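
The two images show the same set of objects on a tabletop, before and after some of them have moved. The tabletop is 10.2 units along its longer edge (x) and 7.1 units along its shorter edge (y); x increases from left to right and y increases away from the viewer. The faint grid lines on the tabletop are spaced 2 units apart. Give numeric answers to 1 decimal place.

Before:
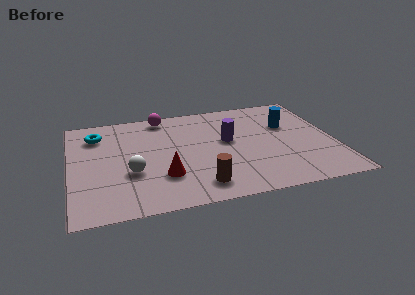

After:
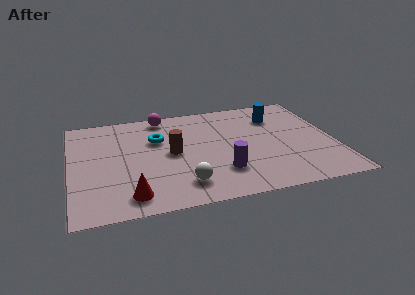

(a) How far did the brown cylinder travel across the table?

2.6

The brown cylinder was near (4.8, 1.2) before and (3.9, 3.6) after, so it travelled √(0.9² + 2.4²) ≈ 2.6 units.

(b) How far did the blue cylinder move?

0.8

From (8.5, 4.6) to (8.1, 5.3), the blue cylinder covered √(0.4² + 0.7²) ≈ 0.8 units.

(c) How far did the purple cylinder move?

2.1

The purple cylinder moved from about (6.1, 4.0) to (5.7, 1.9), a distance of √(0.4² + 2.1²) ≈ 2.1.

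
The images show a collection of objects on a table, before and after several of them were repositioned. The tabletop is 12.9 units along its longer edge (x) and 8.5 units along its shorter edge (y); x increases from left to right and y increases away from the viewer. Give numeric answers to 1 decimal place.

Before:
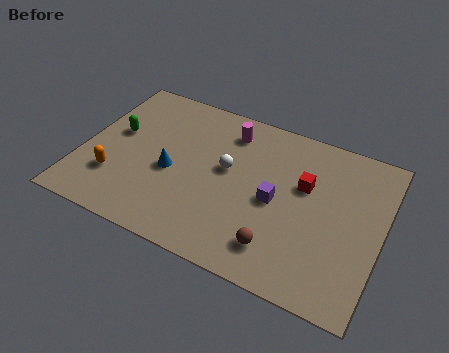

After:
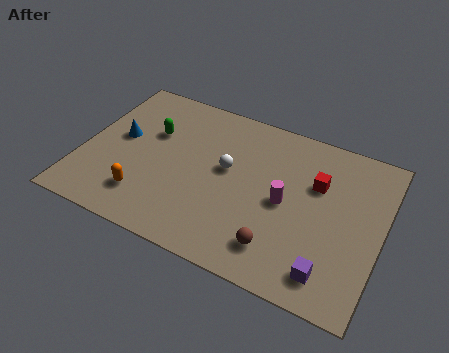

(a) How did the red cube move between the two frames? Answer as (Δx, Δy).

(0.5, 0.3)

From the two frames, the red cube sits at roughly (9.5, 5.3) before and (10.0, 5.6) after.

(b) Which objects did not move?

the brown sphere and the white sphere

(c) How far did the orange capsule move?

1.5

From (1.6, 2.4) to (3.0, 1.9), the orange capsule covered √(1.4² + 0.5²) ≈ 1.5 units.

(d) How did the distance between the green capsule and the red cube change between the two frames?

-1.0

The distance was about 8.2 in the first image and 7.2 in the second, so they moved 1.0 units closer together.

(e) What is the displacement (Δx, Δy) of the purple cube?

(2.6, -2.6)

The purple cube started near (8.4, 4.0) and ended near (11.0, 1.4).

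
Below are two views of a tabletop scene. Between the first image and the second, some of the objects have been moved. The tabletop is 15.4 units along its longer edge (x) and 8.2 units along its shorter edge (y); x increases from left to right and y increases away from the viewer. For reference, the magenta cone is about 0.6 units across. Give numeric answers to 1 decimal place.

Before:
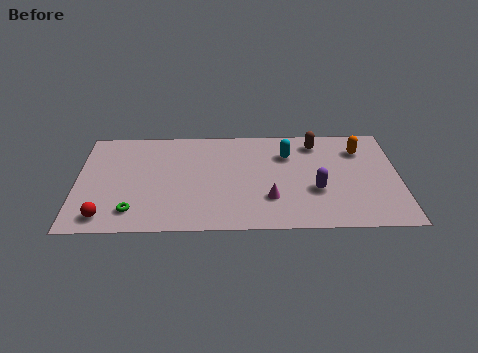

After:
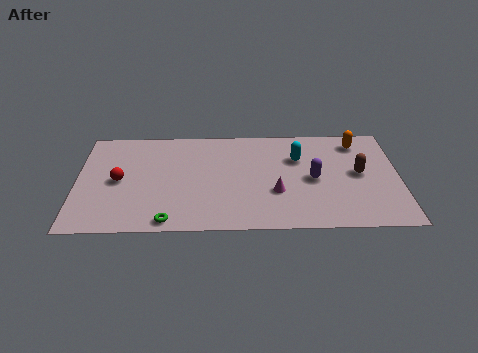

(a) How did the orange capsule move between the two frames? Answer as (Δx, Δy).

(-0.1, 0.6)

From the two frames, the orange capsule sits at roughly (13.6, 6.2) before and (13.5, 6.8) after.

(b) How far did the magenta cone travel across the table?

0.6

The magenta cone moved from about (9.2, 2.4) to (9.5, 2.9), a distance of √(0.3² + 0.5²) ≈ 0.6.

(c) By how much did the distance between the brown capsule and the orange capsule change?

+0.3

Before: roughly 2.2 units apart; after: 2.5. That's 0.3 units further apart.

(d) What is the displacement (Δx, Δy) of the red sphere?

(0.6, 2.8)

The red sphere started near (1.4, 1.2) and ended near (2.0, 4.0).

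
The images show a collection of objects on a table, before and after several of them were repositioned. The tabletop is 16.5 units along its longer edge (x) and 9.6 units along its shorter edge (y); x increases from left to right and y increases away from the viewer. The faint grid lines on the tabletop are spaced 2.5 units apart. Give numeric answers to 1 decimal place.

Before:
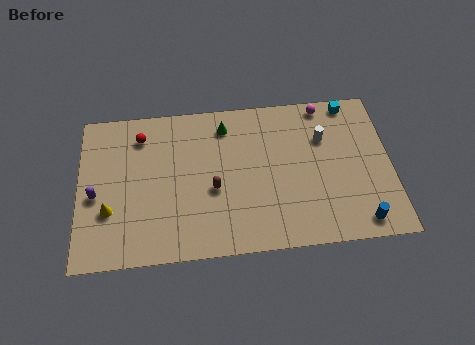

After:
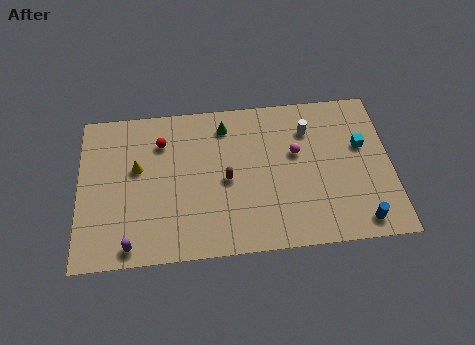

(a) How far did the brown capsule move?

0.9

The brown capsule moved from about (7.1, 4.0) to (7.8, 4.5), a distance of √(0.7² + 0.5²) ≈ 0.9.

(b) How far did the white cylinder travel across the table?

1.0

From (13.0, 6.6) to (12.2, 7.2), the white cylinder covered √(0.8² + 0.6²) ≈ 1.0 units.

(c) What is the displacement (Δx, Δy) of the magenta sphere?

(-1.6, -2.9)

From the two frames, the magenta sphere sits at roughly (13.1, 8.7) before and (11.5, 5.8) after.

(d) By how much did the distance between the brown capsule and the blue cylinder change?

-0.5

Before: roughly 8.1 units apart; after: 7.6. That's 0.5 units closer together.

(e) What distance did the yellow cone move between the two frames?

2.9

The yellow cone was near (1.6, 3.2) before and (3.1, 5.7) after, so it travelled √(1.5² + 2.5²) ≈ 2.9 units.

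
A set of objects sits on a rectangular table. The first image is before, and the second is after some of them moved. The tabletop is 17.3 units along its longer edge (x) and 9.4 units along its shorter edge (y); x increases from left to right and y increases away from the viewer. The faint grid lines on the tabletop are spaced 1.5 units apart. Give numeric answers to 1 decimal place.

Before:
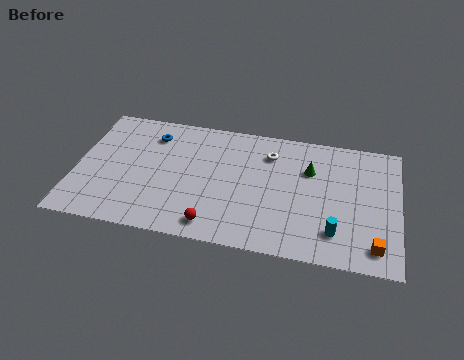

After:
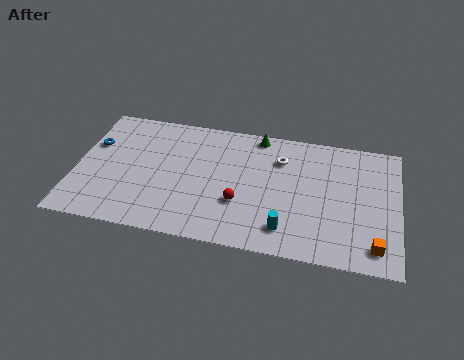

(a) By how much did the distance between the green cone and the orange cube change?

+3.5

Before: roughly 6.1 units apart; after: 9.6. That's 3.5 units further apart.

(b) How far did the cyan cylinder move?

2.6

From (14.0, 2.1) to (11.4, 1.8), the cyan cylinder covered √(2.6² + 0.3²) ≈ 2.6 units.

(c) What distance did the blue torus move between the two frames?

3.4

From (3.9, 7.4) to (0.8, 6.1), the blue torus covered √(3.1² + 1.3²) ≈ 3.4 units.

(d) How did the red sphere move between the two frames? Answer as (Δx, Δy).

(1.3, 1.9)

The red sphere started near (7.6, 1.3) and ended near (8.9, 3.2).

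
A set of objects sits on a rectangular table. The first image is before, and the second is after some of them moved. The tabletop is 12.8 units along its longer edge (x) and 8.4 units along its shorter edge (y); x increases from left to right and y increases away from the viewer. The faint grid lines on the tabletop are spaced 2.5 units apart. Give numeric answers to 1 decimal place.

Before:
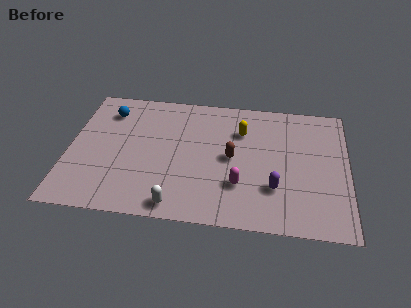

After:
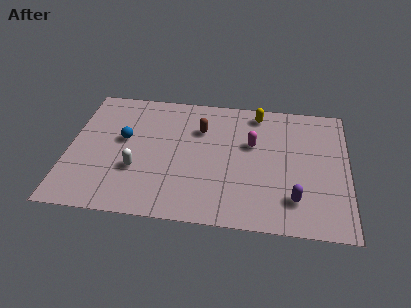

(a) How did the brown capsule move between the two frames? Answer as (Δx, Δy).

(-1.5, 1.7)

From the two frames, the brown capsule sits at roughly (7.5, 4.2) before and (6.0, 5.9) after.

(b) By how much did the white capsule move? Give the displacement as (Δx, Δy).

(-1.9, 2.0)

From the two frames, the white capsule sits at roughly (5.1, 0.9) before and (3.2, 2.9) after.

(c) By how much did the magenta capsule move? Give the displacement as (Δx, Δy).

(0.5, 2.7)

The magenta capsule started near (7.9, 2.5) and ended near (8.4, 5.2).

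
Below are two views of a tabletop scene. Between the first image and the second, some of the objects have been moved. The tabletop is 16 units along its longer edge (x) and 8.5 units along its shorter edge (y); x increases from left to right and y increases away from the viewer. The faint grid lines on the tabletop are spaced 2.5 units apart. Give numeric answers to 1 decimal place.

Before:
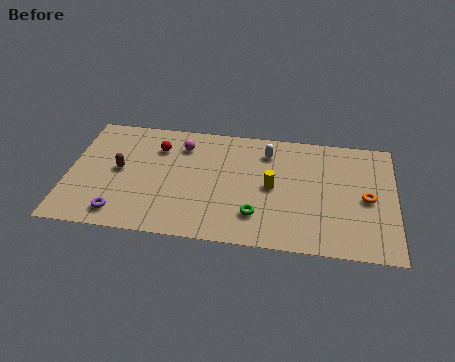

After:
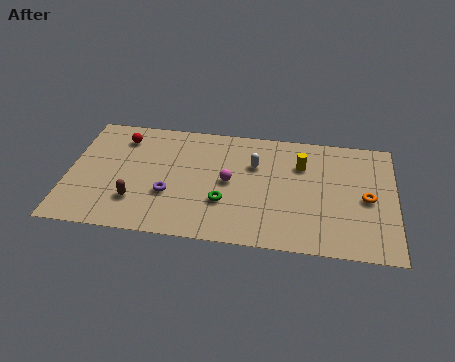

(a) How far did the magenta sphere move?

3.3

The magenta sphere moved from about (5.5, 6.6) to (7.9, 4.3), a distance of √(2.4² + 2.3²) ≈ 3.3.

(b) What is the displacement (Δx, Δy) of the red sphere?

(-1.8, 0.5)

The red sphere started near (4.3, 6.3) and ended near (2.5, 6.8).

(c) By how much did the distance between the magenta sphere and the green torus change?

-4.4

Before: roughly 5.9 units apart; after: 1.5. That's 4.4 units closer together.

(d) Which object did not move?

the orange torus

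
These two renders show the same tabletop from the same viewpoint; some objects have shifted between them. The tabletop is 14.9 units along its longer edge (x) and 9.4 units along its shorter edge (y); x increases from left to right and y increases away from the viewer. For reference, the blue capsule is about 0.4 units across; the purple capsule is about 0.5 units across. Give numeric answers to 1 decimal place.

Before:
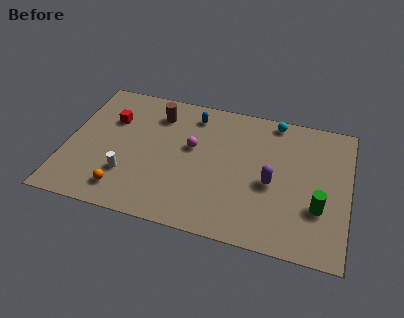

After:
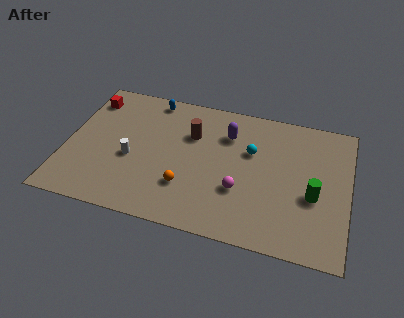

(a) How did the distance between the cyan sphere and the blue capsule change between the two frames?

+1.6

The distance was about 4.4 in the first image and 6.0 in the second, so they moved 1.6 units further apart.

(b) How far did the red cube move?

1.8

From (2.2, 6.4) to (0.9, 7.6), the red cube covered √(1.3² + 1.2²) ≈ 1.8 units.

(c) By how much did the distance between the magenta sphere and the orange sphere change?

-2.3

The distance was about 5.1 in the first image and 2.8 in the second, so they moved 2.3 units closer together.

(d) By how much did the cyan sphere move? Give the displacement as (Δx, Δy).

(-1.1, -2.5)

From the two frames, the cyan sphere sits at roughly (10.8, 8.5) before and (9.7, 6.0) after.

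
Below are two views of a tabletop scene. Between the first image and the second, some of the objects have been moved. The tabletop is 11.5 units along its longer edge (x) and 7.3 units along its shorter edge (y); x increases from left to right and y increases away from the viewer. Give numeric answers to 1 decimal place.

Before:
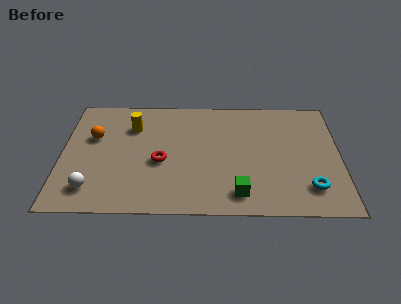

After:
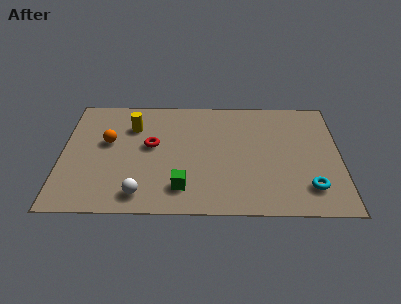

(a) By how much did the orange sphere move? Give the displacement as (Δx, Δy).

(0.6, -0.3)

The orange sphere was at about (1.3, 4.6) and moved to about (1.9, 4.3).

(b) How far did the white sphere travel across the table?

2.0

From (1.3, 1.4) to (3.3, 1.1), the white sphere covered √(2.0² + 0.3²) ≈ 2.0 units.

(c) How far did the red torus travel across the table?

1.1

The red torus moved from about (4.1, 3.1) to (3.7, 4.1), a distance of √(0.4² + 1.0²) ≈ 1.1.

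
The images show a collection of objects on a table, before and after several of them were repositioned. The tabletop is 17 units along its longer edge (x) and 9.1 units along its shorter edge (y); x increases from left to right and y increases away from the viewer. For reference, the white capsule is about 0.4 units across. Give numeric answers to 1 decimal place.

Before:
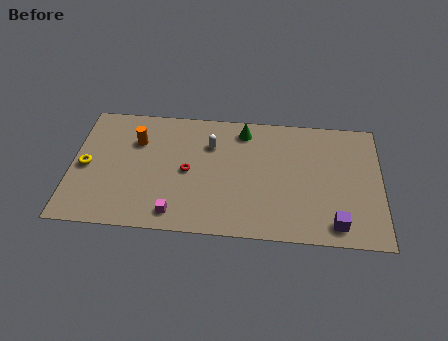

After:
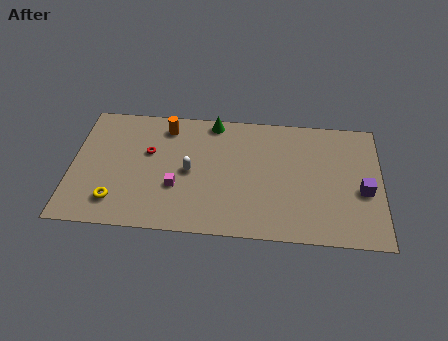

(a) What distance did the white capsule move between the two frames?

2.4

The white capsule moved from about (7.6, 6.5) to (6.5, 4.4), a distance of √(1.1² + 2.1²) ≈ 2.4.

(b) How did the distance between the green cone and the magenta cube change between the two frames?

-2.0

They were about 7.3 units apart before and 5.3 after — 2.0 units closer together.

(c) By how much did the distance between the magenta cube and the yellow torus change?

-2.3

They were about 5.8 units apart before and 3.5 after — 2.3 units closer together.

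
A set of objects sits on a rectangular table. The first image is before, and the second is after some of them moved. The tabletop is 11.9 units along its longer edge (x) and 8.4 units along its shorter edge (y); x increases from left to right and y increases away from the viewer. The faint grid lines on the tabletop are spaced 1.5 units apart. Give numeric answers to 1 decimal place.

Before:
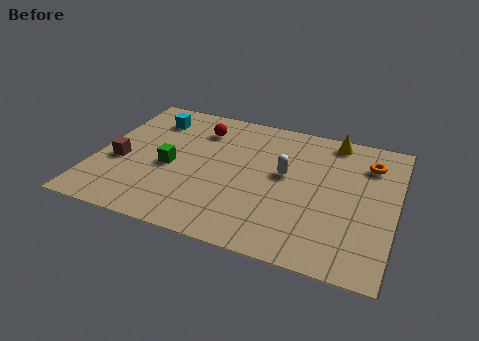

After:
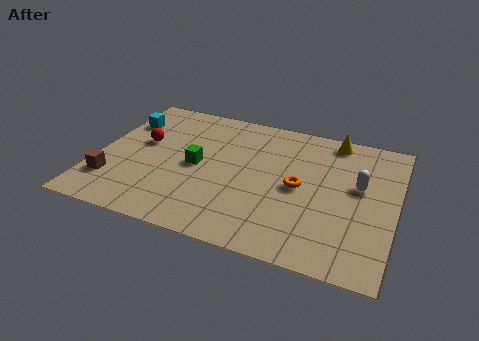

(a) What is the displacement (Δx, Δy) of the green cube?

(1.0, 0.4)

From the two frames, the green cube sits at roughly (3.0, 3.7) before and (4.0, 4.1) after.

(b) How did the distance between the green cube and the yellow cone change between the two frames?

-1.1

Before: roughly 7.3 units apart; after: 6.2. That's 1.1 units closer together.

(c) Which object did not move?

the yellow cone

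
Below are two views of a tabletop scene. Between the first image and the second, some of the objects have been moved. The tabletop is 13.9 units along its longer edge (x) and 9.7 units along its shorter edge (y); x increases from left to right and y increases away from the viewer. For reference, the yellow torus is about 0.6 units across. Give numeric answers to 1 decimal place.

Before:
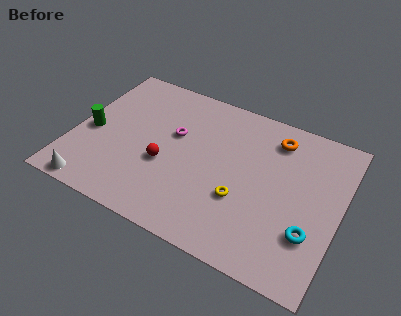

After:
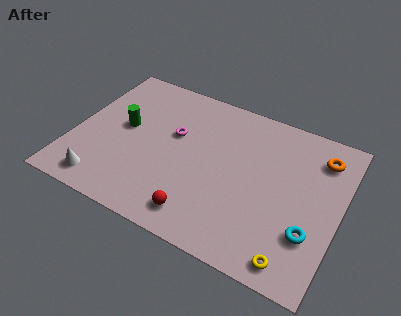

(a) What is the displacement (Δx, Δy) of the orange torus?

(2.4, -0.2)

The orange torus started near (10.2, 7.9) and ended near (12.6, 7.7).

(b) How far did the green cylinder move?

1.9

The green cylinder was near (0.9, 4.3) before and (2.5, 5.3) after, so it travelled √(1.6² + 1.0²) ≈ 1.9 units.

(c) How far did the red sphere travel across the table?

3.2

The red sphere was near (4.9, 3.8) before and (7.1, 1.5) after, so it travelled √(2.2² + 2.3²) ≈ 3.2 units.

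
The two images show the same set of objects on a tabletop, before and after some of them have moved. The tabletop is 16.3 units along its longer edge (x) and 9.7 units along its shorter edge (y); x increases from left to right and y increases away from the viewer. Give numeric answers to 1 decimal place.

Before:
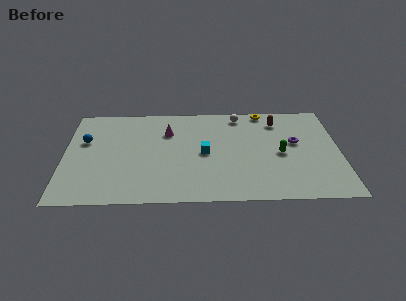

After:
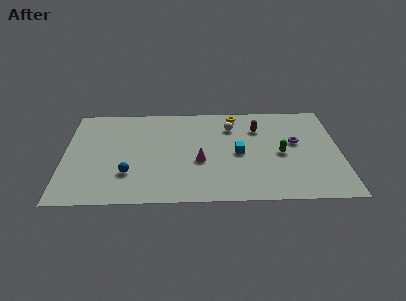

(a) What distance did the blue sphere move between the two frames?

4.2

The blue sphere was near (1.2, 6.1) before and (3.8, 2.8) after, so it travelled √(2.6² + 3.3²) ≈ 4.2 units.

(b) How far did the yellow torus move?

1.7

The yellow torus moved from about (11.9, 8.9) to (10.2, 8.6), a distance of √(1.7² + 0.3²) ≈ 1.7.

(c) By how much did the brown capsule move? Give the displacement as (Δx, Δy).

(-1.2, -0.7)

From the two frames, the brown capsule sits at roughly (12.7, 7.8) before and (11.5, 7.1) after.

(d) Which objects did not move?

the purple torus and the green capsule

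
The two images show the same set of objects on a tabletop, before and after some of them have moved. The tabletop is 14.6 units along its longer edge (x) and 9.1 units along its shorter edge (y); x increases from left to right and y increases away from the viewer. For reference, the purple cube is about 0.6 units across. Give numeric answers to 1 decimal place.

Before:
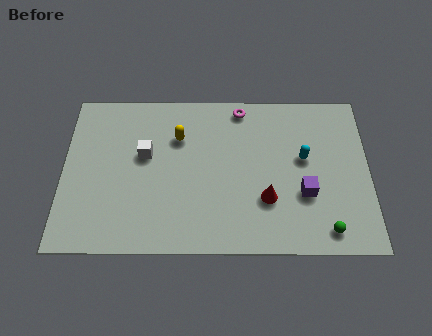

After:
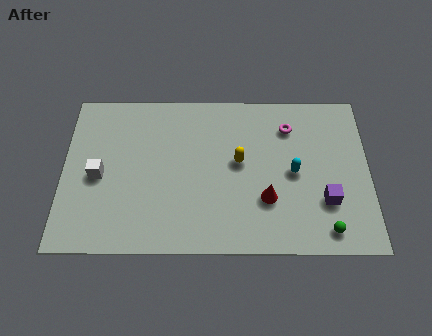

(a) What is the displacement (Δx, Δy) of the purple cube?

(1.0, -0.4)

The purple cube was at about (11.5, 3.2) and moved to about (12.5, 2.8).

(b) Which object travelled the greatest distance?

the yellow capsule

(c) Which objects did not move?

the green sphere and the red cone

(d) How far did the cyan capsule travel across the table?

0.9

The cyan capsule was near (11.5, 5.2) before and (11.0, 4.4) after, so it travelled √(0.5² + 0.8²) ≈ 0.9 units.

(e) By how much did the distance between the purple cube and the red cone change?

+1.0

They were about 1.8 units apart before and 2.8 after — 1.0 units further apart.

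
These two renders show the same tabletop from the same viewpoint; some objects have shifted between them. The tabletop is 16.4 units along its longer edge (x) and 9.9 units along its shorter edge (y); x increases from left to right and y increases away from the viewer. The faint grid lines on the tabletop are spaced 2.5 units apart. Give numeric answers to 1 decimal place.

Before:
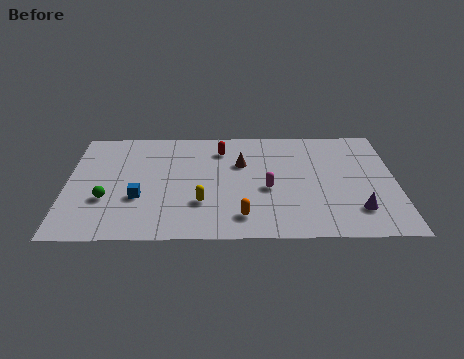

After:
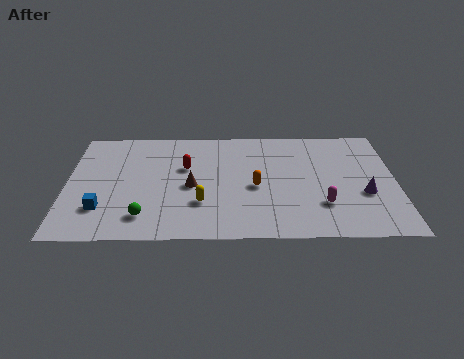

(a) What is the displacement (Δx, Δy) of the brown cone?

(-2.5, -2.0)

The brown cone was at about (8.7, 6.5) and moved to about (6.2, 4.5).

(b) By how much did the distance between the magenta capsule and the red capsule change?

+3.3

They were about 4.3 units apart before and 7.6 after — 3.3 units further apart.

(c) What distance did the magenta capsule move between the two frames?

3.0

From (10.0, 4.2) to (12.7, 2.8), the magenta capsule covered √(2.7² + 1.4²) ≈ 3.0 units.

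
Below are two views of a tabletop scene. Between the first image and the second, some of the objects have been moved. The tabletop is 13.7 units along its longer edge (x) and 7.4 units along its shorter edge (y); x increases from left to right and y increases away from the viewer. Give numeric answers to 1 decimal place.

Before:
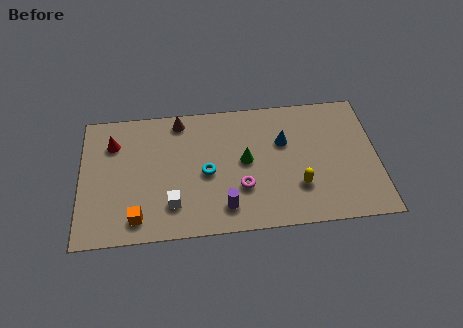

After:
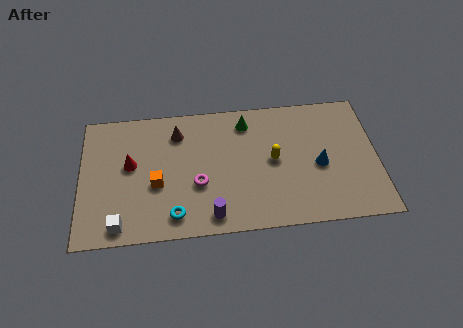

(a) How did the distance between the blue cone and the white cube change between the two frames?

+3.5

They were about 6.0 units apart before and 9.5 after — 3.5 units further apart.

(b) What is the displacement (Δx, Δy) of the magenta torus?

(-2.0, 0.4)

From the two frames, the magenta torus sits at roughly (7.4, 2.4) before and (5.4, 2.8) after.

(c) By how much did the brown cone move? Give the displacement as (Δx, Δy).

(-0.1, -0.7)

The brown cone was at about (4.6, 6.5) and moved to about (4.5, 5.8).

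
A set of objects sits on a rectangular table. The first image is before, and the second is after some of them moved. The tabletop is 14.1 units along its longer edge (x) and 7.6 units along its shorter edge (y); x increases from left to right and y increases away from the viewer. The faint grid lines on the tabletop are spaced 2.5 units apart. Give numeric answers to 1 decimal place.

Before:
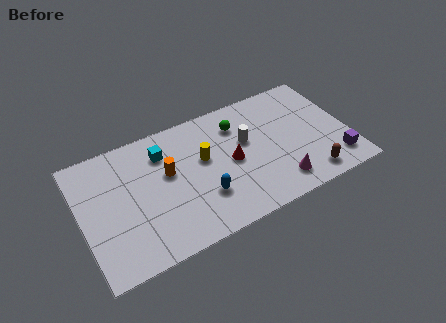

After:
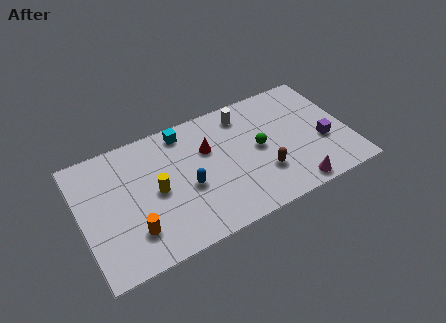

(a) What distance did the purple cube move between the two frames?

1.5

The purple cube was near (13.2, 1.5) before and (12.7, 2.9) after, so it travelled √(0.5² + 1.4²) ≈ 1.5 units.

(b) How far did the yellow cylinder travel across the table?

2.7

From (6.5, 4.5) to (3.9, 3.7), the yellow cylinder covered √(2.6² + 0.8²) ≈ 2.7 units.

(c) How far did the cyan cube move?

1.4

From (4.5, 5.8) to (5.7, 6.6), the cyan cube covered √(1.2² + 0.8²) ≈ 1.4 units.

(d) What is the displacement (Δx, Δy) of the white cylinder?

(0.1, 1.7)

From the two frames, the white cylinder sits at roughly (8.8, 4.6) before and (8.9, 6.3) after.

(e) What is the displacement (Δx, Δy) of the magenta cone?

(0.7, -0.6)

The magenta cone was at about (10.1, 1.4) and moved to about (10.8, 0.8).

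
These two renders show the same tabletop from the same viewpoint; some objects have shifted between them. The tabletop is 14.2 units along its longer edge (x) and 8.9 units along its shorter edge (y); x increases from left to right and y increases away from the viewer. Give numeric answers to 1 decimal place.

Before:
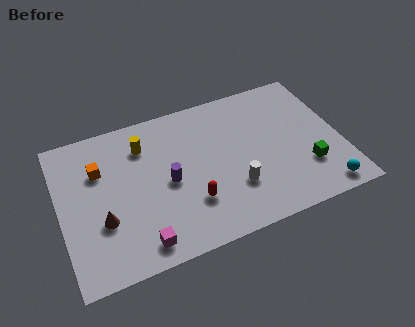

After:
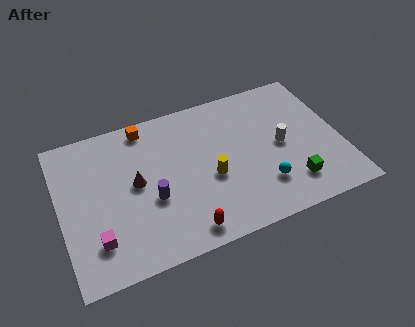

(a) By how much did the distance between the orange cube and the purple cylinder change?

+0.6

The distance was about 3.8 in the first image and 4.4 in the second, so they moved 0.6 units further apart.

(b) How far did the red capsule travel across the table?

1.6

The red capsule was near (6.4, 2.6) before and (5.9, 1.1) after, so it travelled √(0.5² + 1.5²) ≈ 1.6 units.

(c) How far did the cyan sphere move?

3.2

The cyan sphere was near (12.9, 1.0) before and (10.0, 2.3) after, so it travelled √(2.9² + 1.3²) ≈ 3.2 units.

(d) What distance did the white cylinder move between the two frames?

3.1

The white cylinder was near (8.6, 2.7) before and (11.2, 4.4) after, so it travelled √(2.6² + 1.7²) ≈ 3.1 units.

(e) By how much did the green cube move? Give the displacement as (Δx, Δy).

(-0.9, -0.7)

The green cube was at about (12.3, 2.6) and moved to about (11.4, 1.9).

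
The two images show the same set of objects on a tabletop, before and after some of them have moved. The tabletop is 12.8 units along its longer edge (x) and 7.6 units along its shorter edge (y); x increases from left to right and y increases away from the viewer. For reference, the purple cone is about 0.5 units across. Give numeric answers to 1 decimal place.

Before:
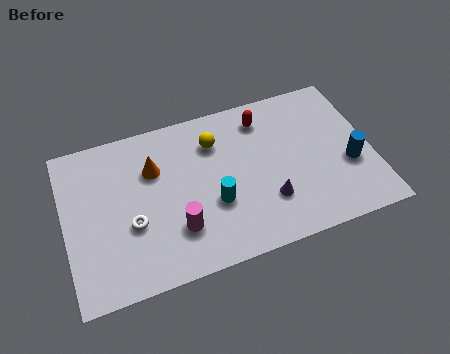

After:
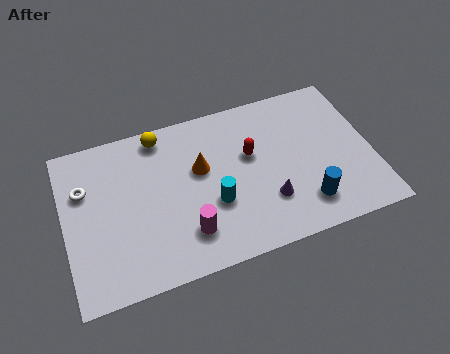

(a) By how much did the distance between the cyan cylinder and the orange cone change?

-1.5

They were about 3.3 units apart before and 1.8 after — 1.5 units closer together.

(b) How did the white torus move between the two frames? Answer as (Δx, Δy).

(-1.8, 2.2)

The white torus was at about (2.7, 2.9) and moved to about (0.9, 5.1).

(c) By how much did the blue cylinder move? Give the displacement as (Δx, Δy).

(-2.0, -1.3)

The blue cylinder was at about (11.8, 2.9) and moved to about (9.8, 1.6).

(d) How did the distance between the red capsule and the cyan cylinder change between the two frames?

-1.7

The distance was about 4.2 in the first image and 2.5 in the second, so they moved 1.7 units closer together.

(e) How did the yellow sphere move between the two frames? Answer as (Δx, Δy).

(-2.2, 1.0)

The yellow sphere was at about (6.4, 5.7) and moved to about (4.2, 6.7).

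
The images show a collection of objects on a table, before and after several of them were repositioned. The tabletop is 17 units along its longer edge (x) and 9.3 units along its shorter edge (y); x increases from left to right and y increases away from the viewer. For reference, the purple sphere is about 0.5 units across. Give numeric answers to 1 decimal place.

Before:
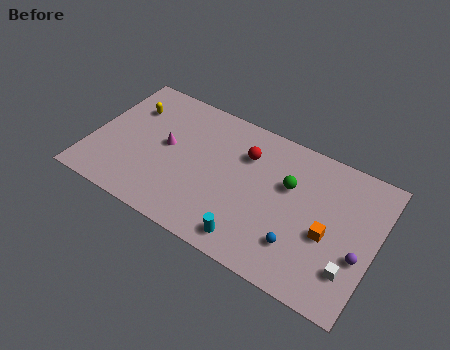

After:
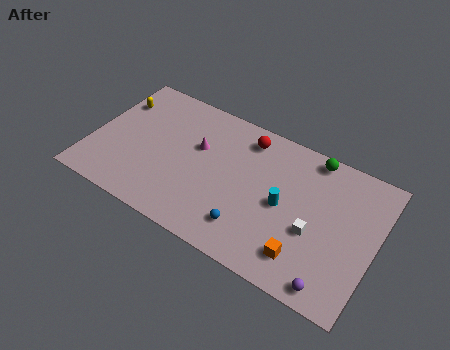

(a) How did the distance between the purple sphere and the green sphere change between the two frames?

+2.6

They were about 5.1 units apart before and 7.7 after — 2.6 units further apart.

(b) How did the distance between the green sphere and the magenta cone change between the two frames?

-0.3

The distance was about 7.4 in the first image and 7.1 in the second, so they moved 0.3 units closer together.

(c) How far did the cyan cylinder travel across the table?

3.5

The cyan cylinder was near (10.1, 1.3) before and (11.6, 4.5) after, so it travelled √(1.5² + 3.2²) ≈ 3.5 units.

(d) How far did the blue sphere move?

2.9

From (12.8, 2.4) to (9.9, 2.0), the blue sphere covered √(2.9² + 0.4²) ≈ 2.9 units.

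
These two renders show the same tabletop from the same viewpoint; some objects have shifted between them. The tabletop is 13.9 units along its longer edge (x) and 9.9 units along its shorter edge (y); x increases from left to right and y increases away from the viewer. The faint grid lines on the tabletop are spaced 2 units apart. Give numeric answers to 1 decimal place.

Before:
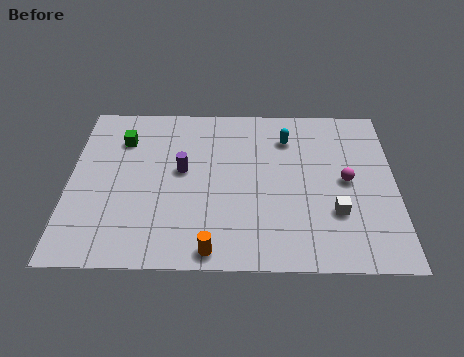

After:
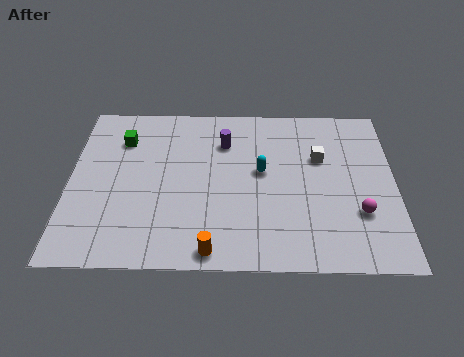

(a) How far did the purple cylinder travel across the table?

2.5

From (4.8, 5.5) to (6.6, 7.3), the purple cylinder covered √(1.8² + 1.8²) ≈ 2.5 units.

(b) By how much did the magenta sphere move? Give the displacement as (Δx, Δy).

(0.5, -1.9)

From the two frames, the magenta sphere sits at roughly (11.8, 5.0) before and (12.3, 3.1) after.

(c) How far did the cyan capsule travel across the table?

2.4

The cyan capsule moved from about (9.3, 7.6) to (8.2, 5.5), a distance of √(1.1² + 2.1²) ≈ 2.4.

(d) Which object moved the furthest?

the white cube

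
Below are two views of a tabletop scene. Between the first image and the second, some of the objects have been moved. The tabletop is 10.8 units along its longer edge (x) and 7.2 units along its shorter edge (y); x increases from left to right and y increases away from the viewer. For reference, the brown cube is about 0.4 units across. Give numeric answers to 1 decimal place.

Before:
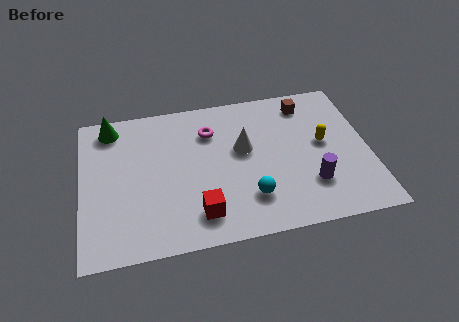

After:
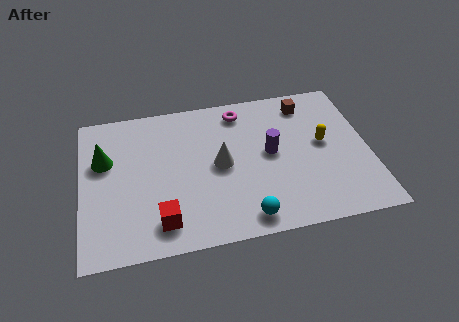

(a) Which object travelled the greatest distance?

the purple cylinder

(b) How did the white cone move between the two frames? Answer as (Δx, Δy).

(-0.9, -0.6)

The white cone started near (6.1, 4.2) and ended near (5.2, 3.6).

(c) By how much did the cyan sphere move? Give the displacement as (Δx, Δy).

(-0.2, -0.9)

From the two frames, the cyan sphere sits at roughly (6.2, 1.8) before and (6.0, 0.9) after.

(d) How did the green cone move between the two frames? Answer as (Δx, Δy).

(-0.3, -1.6)

From the two frames, the green cone sits at roughly (1.2, 6.2) before and (0.9, 4.6) after.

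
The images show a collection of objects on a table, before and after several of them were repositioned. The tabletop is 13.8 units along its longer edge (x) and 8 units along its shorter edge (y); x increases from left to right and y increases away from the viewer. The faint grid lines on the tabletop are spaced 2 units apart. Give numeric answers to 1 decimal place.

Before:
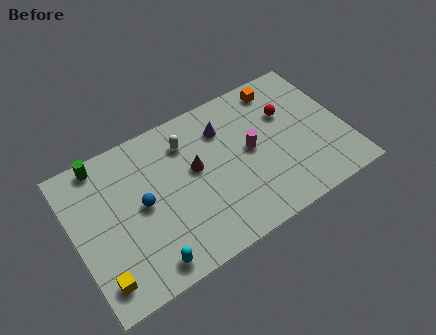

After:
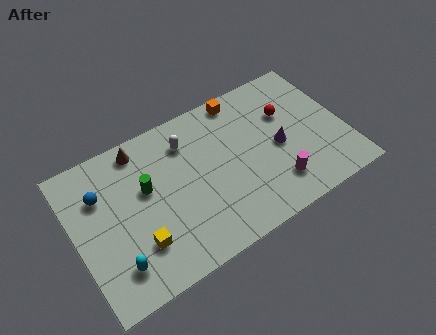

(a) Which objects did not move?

the red sphere and the white capsule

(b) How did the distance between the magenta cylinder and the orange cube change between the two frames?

+2.1

Before: roughly 3.4 units apart; after: 5.5. That's 2.1 units further apart.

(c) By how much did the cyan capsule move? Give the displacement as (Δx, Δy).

(-1.5, 0.7)

The cyan capsule was at about (3.2, 1.0) and moved to about (1.7, 1.7).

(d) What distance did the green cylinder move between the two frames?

3.1

From (1.8, 7.2) to (3.7, 4.8), the green cylinder covered √(1.9² + 2.4²) ≈ 3.1 units.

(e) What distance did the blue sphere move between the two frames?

2.4

From (3.4, 4.1) to (1.5, 5.6), the blue sphere covered √(1.9² + 1.5²) ≈ 2.4 units.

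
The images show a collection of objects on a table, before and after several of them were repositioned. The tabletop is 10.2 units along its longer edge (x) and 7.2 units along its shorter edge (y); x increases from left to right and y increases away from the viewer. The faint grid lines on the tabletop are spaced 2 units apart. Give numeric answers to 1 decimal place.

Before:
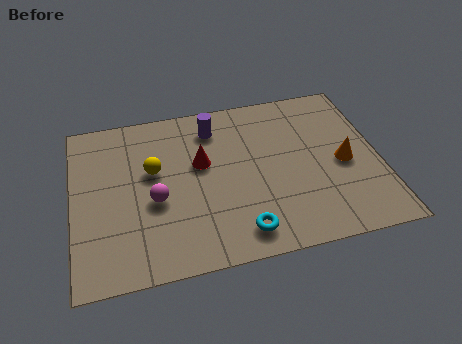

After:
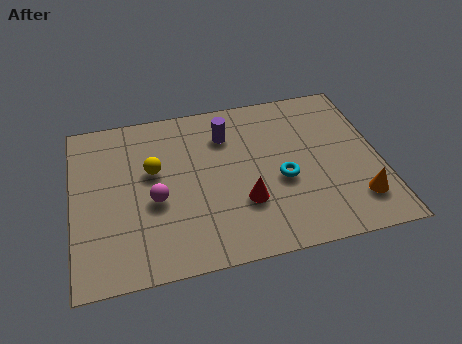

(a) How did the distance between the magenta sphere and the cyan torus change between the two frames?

+0.9

They were about 3.3 units apart before and 4.2 after — 0.9 units further apart.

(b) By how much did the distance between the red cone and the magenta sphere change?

+0.9

Before: roughly 2.1 units apart; after: 3.0. That's 0.9 units further apart.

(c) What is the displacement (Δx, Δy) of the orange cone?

(0.3, -1.7)

The orange cone was at about (9.0, 3.3) and moved to about (9.3, 1.6).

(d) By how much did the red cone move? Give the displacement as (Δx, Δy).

(1.3, -2.0)

The red cone started near (4.3, 4.3) and ended near (5.6, 2.3).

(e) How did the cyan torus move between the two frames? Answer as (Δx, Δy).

(1.5, 1.9)

From the two frames, the cyan torus sits at roughly (5.4, 1.1) before and (6.9, 3.0) after.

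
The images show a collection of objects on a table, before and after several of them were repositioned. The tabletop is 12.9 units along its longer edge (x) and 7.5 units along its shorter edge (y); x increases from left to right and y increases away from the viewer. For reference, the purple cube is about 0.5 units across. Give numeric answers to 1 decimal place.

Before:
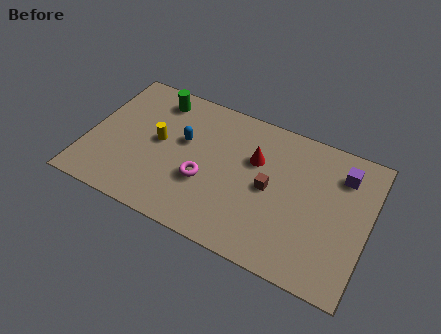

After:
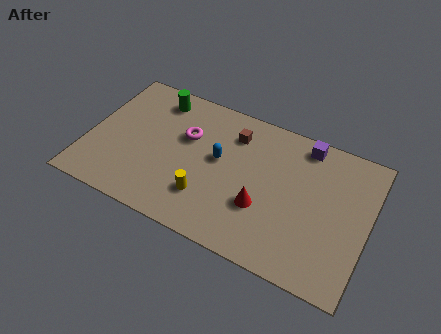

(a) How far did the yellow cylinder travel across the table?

3.2

From (3.2, 4.0) to (5.7, 2.0), the yellow cylinder covered √(2.5² + 2.0²) ≈ 3.2 units.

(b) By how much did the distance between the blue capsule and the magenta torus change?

-0.4

Before: roughly 2.1 units apart; after: 1.7. That's 0.4 units closer together.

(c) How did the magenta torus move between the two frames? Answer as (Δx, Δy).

(-1.1, 2.0)

The magenta torus was at about (5.5, 2.8) and moved to about (4.4, 4.8).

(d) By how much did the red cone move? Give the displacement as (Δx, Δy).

(0.6, -2.3)

The red cone was at about (7.6, 4.9) and moved to about (8.2, 2.6).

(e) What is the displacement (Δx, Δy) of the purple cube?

(-1.8, 0.8)

The purple cube was at about (11.5, 5.8) and moved to about (9.7, 6.6).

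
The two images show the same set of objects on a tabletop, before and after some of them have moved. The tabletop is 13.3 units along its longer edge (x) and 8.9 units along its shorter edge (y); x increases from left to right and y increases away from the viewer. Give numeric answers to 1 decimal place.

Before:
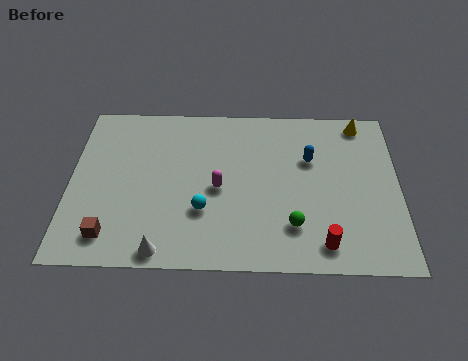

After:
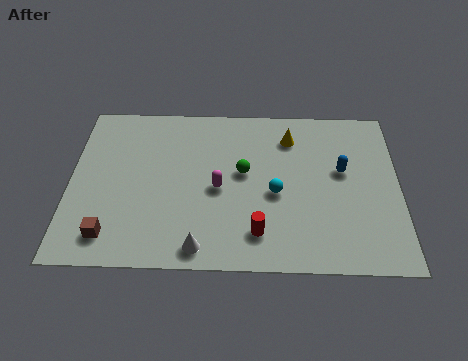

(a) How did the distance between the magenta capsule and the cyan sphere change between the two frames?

+1.0

The distance was about 1.3 in the first image and 2.3 in the second, so they moved 1.0 units further apart.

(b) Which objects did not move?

the brown cube and the magenta capsule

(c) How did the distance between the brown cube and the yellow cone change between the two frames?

-2.9

The distance was about 12.0 in the first image and 9.1 in the second, so they moved 2.9 units closer together.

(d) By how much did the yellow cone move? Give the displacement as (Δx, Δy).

(-2.9, -0.9)

The yellow cone was at about (11.8, 7.9) and moved to about (8.9, 7.0).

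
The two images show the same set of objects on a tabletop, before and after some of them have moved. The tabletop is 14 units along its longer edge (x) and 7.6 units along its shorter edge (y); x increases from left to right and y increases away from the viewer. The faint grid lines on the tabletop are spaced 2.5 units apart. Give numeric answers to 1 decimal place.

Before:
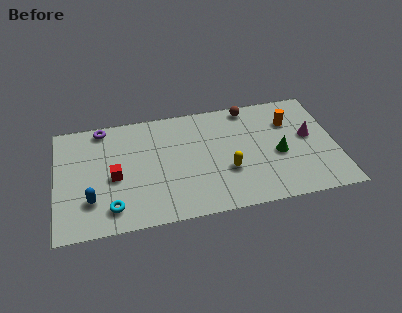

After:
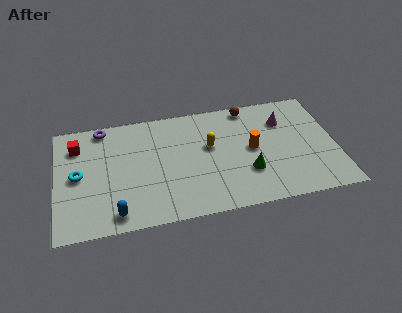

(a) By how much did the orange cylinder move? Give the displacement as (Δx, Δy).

(-2.0, -1.5)

The orange cylinder was at about (11.8, 5.4) and moved to about (9.8, 3.9).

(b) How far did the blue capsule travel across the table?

1.6

The blue capsule was near (1.7, 2.1) before and (2.9, 1.0) after, so it travelled √(1.2² + 1.1²) ≈ 1.6 units.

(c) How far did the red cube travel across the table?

3.0

The red cube moved from about (2.9, 3.4) to (1.1, 5.8), a distance of √(1.8² + 2.4²) ≈ 3.0.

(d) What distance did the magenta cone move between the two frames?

1.8

From (12.7, 4.2) to (11.5, 5.5), the magenta cone covered √(1.2² + 1.3²) ≈ 1.8 units.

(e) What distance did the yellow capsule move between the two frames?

2.0

The yellow capsule was near (8.5, 2.7) before and (7.7, 4.5) after, so it travelled √(0.8² + 1.8²) ≈ 2.0 units.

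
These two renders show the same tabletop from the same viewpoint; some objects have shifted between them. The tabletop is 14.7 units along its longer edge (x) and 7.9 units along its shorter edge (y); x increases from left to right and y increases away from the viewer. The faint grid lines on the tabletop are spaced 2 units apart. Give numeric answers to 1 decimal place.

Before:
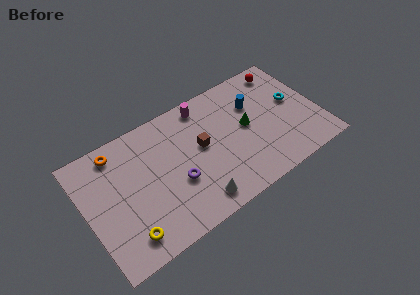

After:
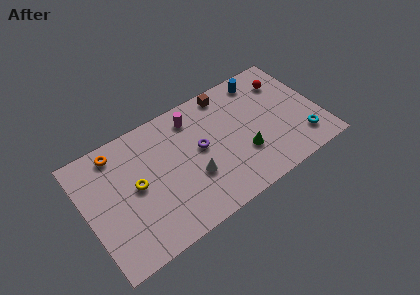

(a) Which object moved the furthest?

the brown cube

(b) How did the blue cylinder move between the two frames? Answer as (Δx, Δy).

(0.7, 1.4)

The blue cylinder started near (10.9, 5.4) and ended near (11.6, 6.8).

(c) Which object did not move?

the orange torus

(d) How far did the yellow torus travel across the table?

2.9

The yellow torus moved from about (2.1, 1.4) to (3.1, 4.1), a distance of √(1.0² + 2.7²) ≈ 2.9.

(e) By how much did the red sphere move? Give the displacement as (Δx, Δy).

(-0.1, -0.8)

From the two frames, the red sphere sits at roughly (13.1, 6.8) before and (13.0, 6.0) after.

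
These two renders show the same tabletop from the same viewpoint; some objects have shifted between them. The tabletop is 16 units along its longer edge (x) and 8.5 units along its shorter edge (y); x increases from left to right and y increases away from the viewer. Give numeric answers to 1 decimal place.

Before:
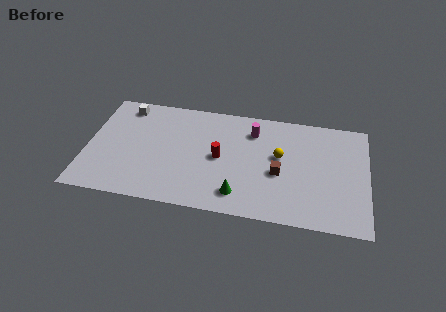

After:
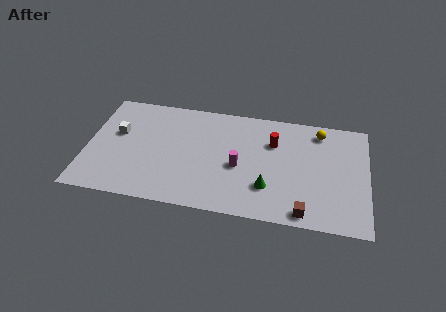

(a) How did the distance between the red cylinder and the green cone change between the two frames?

+0.6

The distance was about 2.9 in the first image and 3.5 in the second, so they moved 0.6 units further apart.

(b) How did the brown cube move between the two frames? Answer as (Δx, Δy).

(1.5, -2.7)

From the two frames, the brown cube sits at roughly (11.0, 3.6) before and (12.5, 0.9) after.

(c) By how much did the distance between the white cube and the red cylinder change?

+2.5

Before: roughly 6.4 units apart; after: 8.9. That's 2.5 units further apart.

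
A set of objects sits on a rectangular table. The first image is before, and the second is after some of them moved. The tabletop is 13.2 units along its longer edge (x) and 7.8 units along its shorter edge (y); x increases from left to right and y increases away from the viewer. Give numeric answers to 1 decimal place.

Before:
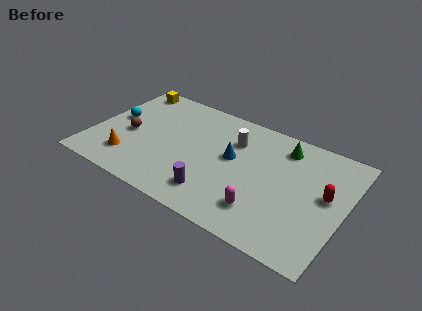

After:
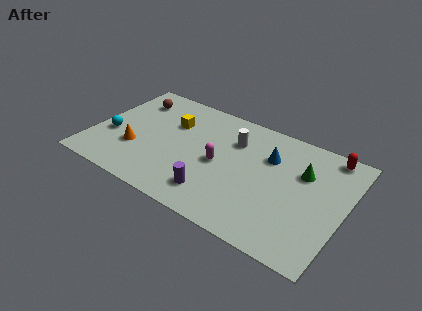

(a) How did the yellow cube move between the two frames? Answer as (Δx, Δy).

(2.7, -1.6)

The yellow cube was at about (1.2, 6.9) and moved to about (3.9, 5.3).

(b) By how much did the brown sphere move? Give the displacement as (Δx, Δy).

(-0.3, 2.6)

The brown sphere was at about (1.9, 3.5) and moved to about (1.6, 6.1).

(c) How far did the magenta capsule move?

3.2

The magenta capsule was near (9.3, 1.8) before and (6.7, 3.7) after, so it travelled √(2.6² + 1.9²) ≈ 3.2 units.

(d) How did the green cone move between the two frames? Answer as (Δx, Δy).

(1.2, -1.2)

The green cone was at about (9.7, 6.4) and moved to about (10.9, 5.2).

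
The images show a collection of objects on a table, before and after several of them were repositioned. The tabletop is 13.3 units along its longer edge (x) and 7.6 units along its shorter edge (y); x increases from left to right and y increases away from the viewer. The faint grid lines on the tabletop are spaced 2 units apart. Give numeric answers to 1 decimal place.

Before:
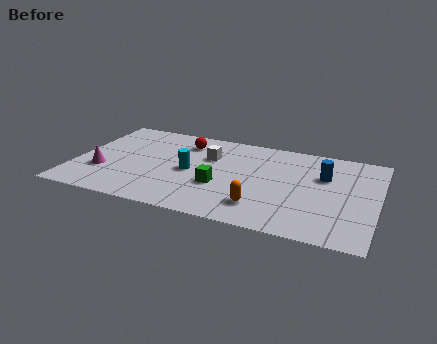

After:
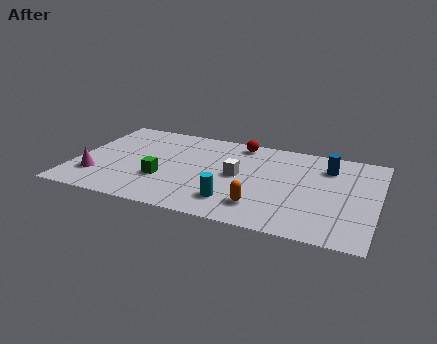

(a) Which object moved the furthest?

the cyan cylinder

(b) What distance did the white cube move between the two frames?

1.8

The white cube moved from about (5.8, 5.1) to (7.2, 3.9), a distance of √(1.4² + 1.2²) ≈ 1.8.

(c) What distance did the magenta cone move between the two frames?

0.5

The magenta cone moved from about (1.3, 2.5) to (1.1, 2.0), a distance of √(0.2² + 0.5²) ≈ 0.5.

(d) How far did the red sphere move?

2.5

The red sphere was near (4.6, 6.0) before and (7.0, 6.7) after, so it travelled √(2.4² + 0.7²) ≈ 2.5 units.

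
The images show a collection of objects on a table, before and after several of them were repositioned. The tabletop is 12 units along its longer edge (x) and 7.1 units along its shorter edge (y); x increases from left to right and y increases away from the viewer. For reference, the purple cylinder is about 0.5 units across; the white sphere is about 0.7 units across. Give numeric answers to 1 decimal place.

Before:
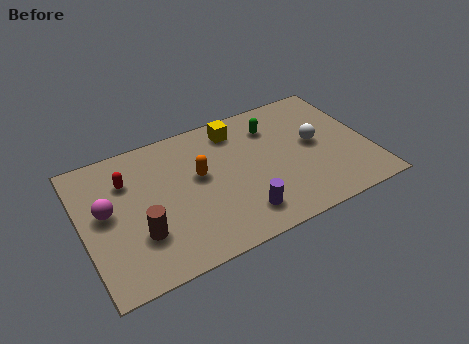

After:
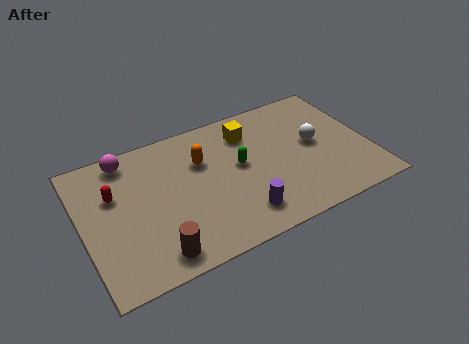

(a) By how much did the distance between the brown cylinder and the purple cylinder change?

-0.6

They were about 4.2 units apart before and 3.6 after — 0.6 units closer together.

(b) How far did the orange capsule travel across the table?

0.7

From (4.9, 4.1) to (5.1, 4.8), the orange capsule covered √(0.2² + 0.7²) ≈ 0.7 units.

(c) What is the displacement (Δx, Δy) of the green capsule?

(-1.6, -1.5)

From the two frames, the green capsule sits at roughly (8.2, 5.4) before and (6.6, 3.9) after.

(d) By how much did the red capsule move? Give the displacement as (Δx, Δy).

(-0.6, -0.5)

From the two frames, the red capsule sits at roughly (2.0, 5.1) before and (1.4, 4.6) after.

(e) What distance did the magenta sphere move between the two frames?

2.5

The magenta sphere was near (1.0, 3.9) before and (2.1, 6.2) after, so it travelled √(1.1² + 2.3²) ≈ 2.5 units.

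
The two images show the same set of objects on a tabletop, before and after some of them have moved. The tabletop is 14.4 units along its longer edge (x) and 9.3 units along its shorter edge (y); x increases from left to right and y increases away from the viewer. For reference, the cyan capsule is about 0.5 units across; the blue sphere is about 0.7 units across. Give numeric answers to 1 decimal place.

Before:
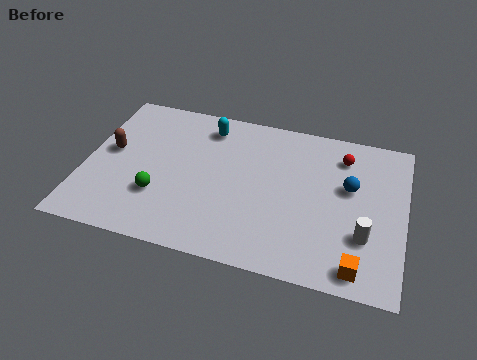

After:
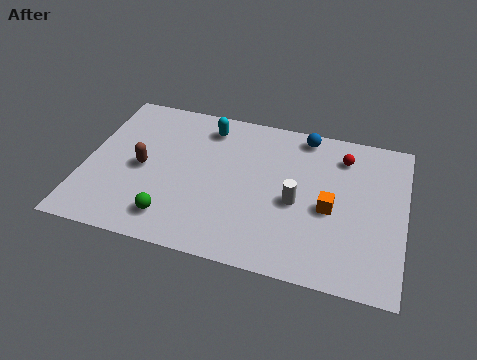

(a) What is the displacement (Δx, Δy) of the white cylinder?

(-3.1, 1.2)

From the two frames, the white cylinder sits at roughly (12.7, 2.9) before and (9.6, 4.1) after.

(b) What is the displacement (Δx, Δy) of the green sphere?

(0.7, -1.2)

From the two frames, the green sphere sits at roughly (3.5, 2.9) before and (4.2, 1.7) after.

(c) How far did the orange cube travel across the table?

3.3

The orange cube was near (12.5, 1.1) before and (11.1, 4.1) after, so it travelled √(1.4² + 3.0²) ≈ 3.3 units.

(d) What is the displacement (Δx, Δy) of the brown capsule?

(1.5, -0.7)

From the two frames, the brown capsule sits at roughly (1.1, 5.1) before and (2.6, 4.4) after.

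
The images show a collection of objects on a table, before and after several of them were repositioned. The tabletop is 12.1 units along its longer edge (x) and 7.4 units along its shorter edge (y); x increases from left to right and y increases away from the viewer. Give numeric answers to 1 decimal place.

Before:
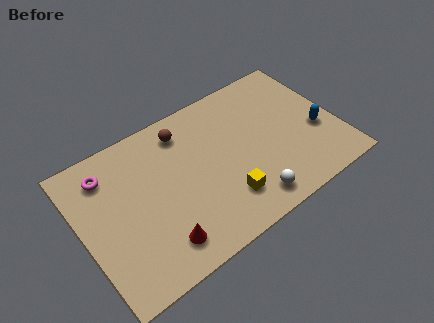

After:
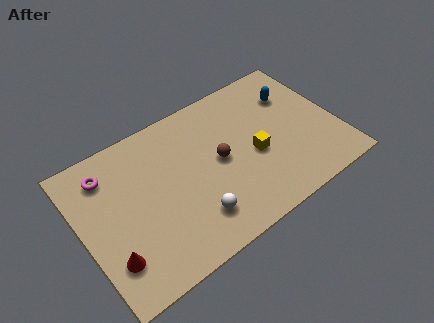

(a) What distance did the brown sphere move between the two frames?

2.6

The brown sphere moved from about (5.2, 6.1) to (6.5, 3.8), a distance of √(1.3² + 2.3²) ≈ 2.6.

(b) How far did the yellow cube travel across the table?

2.2

The yellow cube was near (6.4, 1.8) before and (8.1, 3.2) after, so it travelled √(1.7² + 1.4²) ≈ 2.2 units.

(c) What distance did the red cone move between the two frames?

2.3

The red cone moved from about (3.2, 1.4) to (1.0, 1.9), a distance of √(2.2² + 0.5²) ≈ 2.3.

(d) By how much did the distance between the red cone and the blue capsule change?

+2.0

The distance was about 8.0 in the first image and 10.0 in the second, so they moved 2.0 units further apart.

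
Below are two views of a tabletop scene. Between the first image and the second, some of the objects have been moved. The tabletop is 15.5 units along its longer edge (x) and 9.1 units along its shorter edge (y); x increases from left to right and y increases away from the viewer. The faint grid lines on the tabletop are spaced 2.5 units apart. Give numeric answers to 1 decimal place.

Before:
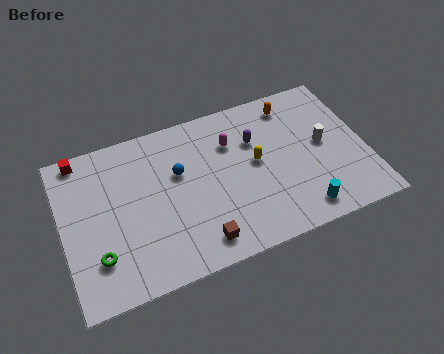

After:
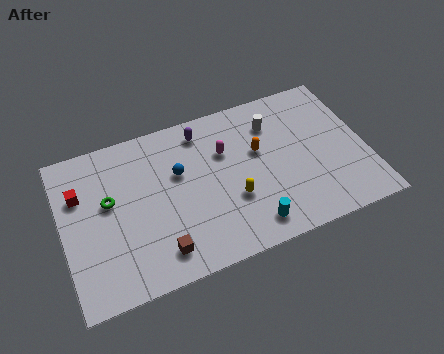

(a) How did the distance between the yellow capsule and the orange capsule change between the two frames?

-0.8

They were about 3.6 units apart before and 2.8 after — 0.8 units closer together.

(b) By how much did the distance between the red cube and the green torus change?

-4.2

They were about 5.9 units apart before and 1.7 after — 4.2 units closer together.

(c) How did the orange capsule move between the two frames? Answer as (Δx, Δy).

(-2.0, -2.2)

The orange capsule was at about (12.1, 7.7) and moved to about (10.1, 5.5).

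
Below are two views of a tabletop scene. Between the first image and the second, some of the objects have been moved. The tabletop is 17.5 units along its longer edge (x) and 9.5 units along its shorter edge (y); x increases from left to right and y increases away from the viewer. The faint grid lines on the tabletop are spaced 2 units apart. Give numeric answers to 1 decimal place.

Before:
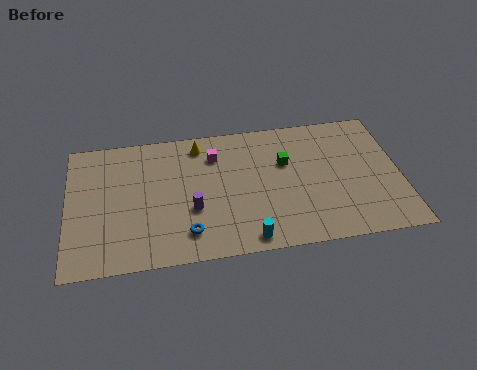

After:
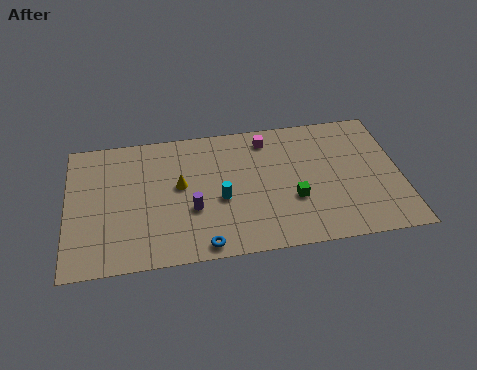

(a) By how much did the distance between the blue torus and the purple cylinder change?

+1.0

Before: roughly 1.6 units apart; after: 2.6. That's 1.0 units further apart.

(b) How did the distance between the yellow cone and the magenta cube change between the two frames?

+4.2

Before: roughly 1.2 units apart; after: 5.4. That's 4.2 units further apart.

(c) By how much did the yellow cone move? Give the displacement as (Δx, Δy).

(-1.1, -2.8)

From the two frames, the yellow cone sits at roughly (7.0, 8.1) before and (5.9, 5.3) after.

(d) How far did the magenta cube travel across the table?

2.9

The magenta cube moved from about (7.8, 7.2) to (10.6, 8.0), a distance of √(2.8² + 0.8²) ≈ 2.9.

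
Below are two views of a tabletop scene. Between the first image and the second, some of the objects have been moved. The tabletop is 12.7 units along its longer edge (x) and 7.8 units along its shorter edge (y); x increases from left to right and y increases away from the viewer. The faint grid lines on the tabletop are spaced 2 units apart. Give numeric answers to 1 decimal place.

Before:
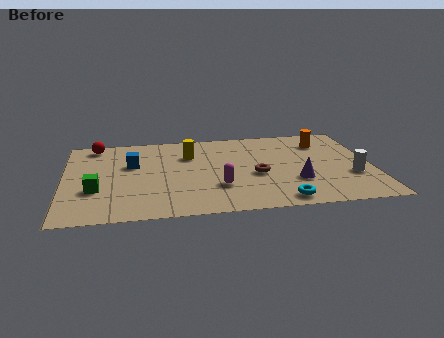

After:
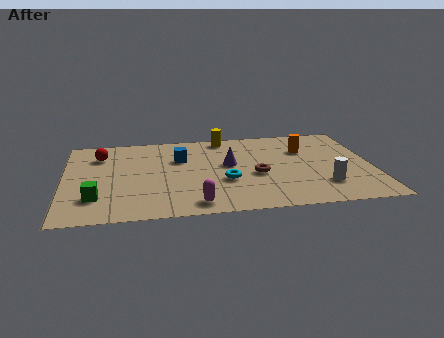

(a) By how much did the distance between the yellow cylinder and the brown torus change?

+0.4

Before: roughly 3.5 units apart; after: 3.9. That's 0.4 units further apart.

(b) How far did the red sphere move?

1.0

From (1.3, 6.9) to (1.5, 5.9), the red sphere covered √(0.2² + 1.0²) ≈ 1.0 units.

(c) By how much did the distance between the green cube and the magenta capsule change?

-0.9

They were about 5.0 units apart before and 4.1 after — 0.9 units closer together.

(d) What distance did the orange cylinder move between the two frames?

1.0

The orange cylinder was near (10.8, 6.0) before and (10.0, 5.4) after, so it travelled √(0.8² + 0.6²) ≈ 1.0 units.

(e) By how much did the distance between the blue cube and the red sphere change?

+0.9

They were about 2.5 units apart before and 3.4 after — 0.9 units further apart.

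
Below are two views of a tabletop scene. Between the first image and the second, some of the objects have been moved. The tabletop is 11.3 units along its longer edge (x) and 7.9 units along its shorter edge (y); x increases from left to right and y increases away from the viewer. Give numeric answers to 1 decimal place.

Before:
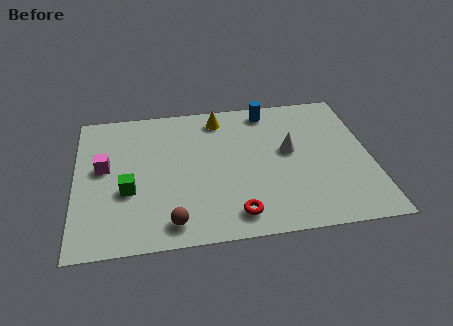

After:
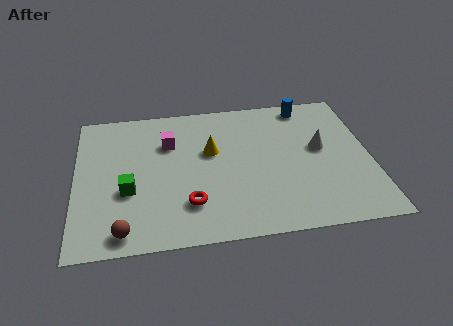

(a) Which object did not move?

the green cube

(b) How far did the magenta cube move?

2.7

The magenta cube was near (1.1, 4.4) before and (3.6, 5.5) after, so it travelled √(2.5² + 1.1²) ≈ 2.7 units.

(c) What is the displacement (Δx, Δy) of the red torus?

(-1.7, 0.8)

The red torus started near (6.0, 1.2) and ended near (4.3, 2.0).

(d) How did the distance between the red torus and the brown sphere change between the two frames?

+0.3

Before: roughly 2.4 units apart; after: 2.7. That's 0.3 units further apart.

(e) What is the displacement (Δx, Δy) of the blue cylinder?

(1.5, 0.1)

The blue cylinder was at about (7.5, 6.9) and moved to about (9.0, 7.0).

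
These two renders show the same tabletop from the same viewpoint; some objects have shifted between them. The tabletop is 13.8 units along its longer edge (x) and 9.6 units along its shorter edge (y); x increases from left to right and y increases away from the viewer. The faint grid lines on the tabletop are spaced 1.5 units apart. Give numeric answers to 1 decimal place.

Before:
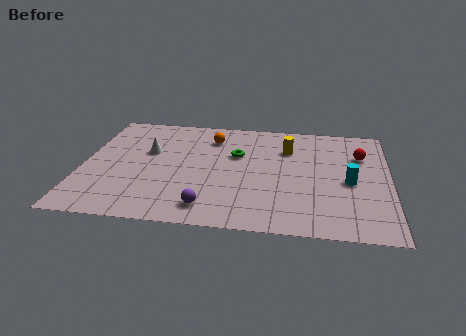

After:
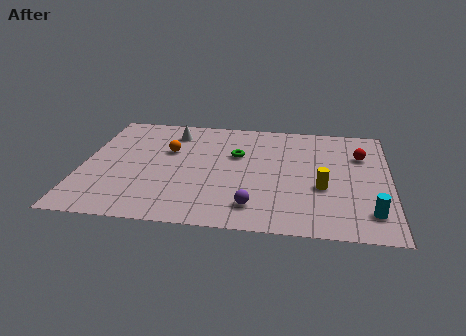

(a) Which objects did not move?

the red sphere and the green torus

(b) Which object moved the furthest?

the yellow cylinder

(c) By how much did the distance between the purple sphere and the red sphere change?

-1.7

Before: roughly 8.5 units apart; after: 6.8. That's 1.7 units closer together.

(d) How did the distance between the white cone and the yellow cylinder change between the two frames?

+1.6

The distance was about 6.4 in the first image and 8.0 in the second, so they moved 1.6 units further apart.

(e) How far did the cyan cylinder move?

2.6

From (12.0, 4.3) to (12.9, 1.9), the cyan cylinder covered √(0.9² + 2.4²) ≈ 2.6 units.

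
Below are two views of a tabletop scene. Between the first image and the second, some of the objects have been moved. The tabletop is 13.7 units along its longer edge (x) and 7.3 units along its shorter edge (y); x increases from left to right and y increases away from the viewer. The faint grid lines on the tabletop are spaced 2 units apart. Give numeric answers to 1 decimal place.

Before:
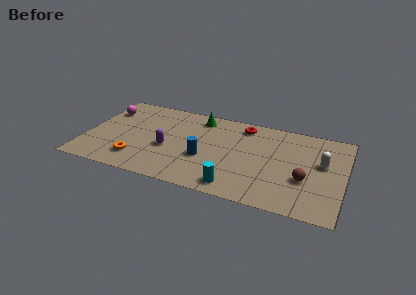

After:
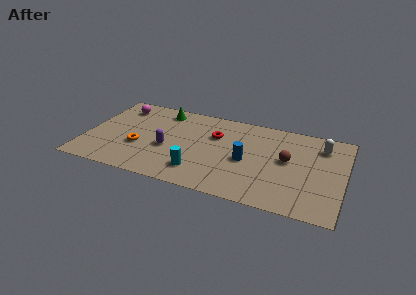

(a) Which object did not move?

the purple capsule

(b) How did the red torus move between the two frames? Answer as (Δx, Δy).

(-1.4, -1.3)

The red torus was at about (8.2, 6.2) and moved to about (6.8, 4.9).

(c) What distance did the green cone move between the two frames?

2.0

From (5.8, 6.2) to (3.8, 6.2), the green cone covered √(2.0² + 0.0²) ≈ 2.0 units.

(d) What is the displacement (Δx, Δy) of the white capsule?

(-0.1, 1.4)

From the two frames, the white capsule sits at roughly (12.5, 4.3) before and (12.4, 5.7) after.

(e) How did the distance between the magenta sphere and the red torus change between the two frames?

-2.0

Before: roughly 7.4 units apart; after: 5.4. That's 2.0 units closer together.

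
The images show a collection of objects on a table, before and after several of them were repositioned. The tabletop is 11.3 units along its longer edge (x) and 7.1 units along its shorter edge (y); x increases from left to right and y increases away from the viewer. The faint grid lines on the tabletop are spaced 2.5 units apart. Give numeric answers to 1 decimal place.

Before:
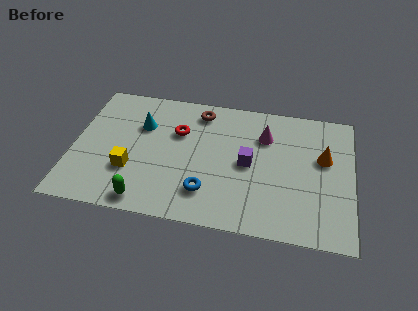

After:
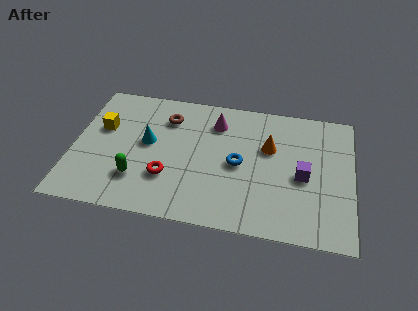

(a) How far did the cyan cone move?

0.9

From (2.7, 4.8) to (3.0, 3.9), the cyan cone covered √(0.3² + 0.9²) ≈ 0.9 units.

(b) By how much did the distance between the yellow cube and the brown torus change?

-1.7

Before: roughly 4.5 units apart; after: 2.8. That's 1.7 units closer together.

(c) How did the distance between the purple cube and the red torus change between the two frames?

+2.4

They were about 3.1 units apart before and 5.5 after — 2.4 units further apart.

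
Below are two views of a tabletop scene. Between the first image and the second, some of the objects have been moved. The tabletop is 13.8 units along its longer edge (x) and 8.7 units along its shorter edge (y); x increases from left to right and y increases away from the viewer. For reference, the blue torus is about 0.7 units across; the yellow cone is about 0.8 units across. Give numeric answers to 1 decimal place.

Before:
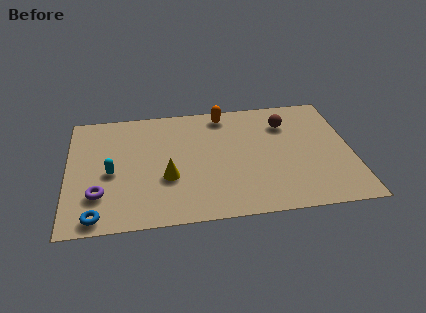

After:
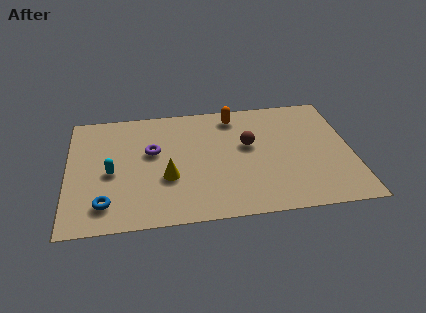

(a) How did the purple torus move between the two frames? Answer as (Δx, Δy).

(2.6, 2.8)

From the two frames, the purple torus sits at roughly (1.5, 2.4) before and (4.1, 5.2) after.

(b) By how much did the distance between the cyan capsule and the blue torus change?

-0.9

The distance was about 3.1 in the first image and 2.2 in the second, so they moved 0.9 units closer together.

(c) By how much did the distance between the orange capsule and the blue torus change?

-0.6

They were about 9.2 units apart before and 8.6 after — 0.6 units closer together.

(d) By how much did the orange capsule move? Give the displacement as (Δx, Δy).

(0.5, -0.2)

From the two frames, the orange capsule sits at roughly (7.7, 7.6) before and (8.2, 7.4) after.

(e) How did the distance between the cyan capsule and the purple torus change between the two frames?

+0.8

The distance was about 1.6 in the first image and 2.4 in the second, so they moved 0.8 units further apart.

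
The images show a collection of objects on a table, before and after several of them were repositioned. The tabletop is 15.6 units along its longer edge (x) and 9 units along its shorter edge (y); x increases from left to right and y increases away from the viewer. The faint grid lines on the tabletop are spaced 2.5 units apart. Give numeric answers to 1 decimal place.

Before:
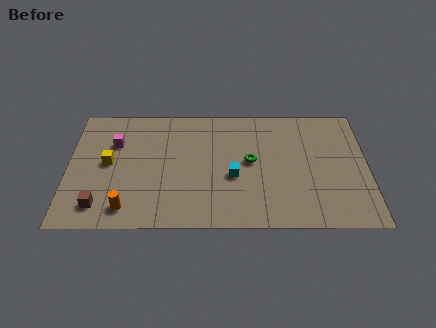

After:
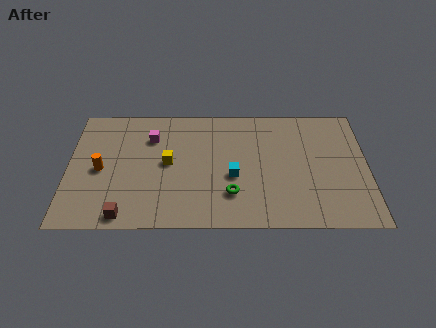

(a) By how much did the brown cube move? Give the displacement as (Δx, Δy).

(1.3, -0.7)

The brown cube started near (1.7, 1.6) and ended near (3.0, 0.9).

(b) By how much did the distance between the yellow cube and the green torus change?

-3.4

They were about 7.4 units apart before and 4.0 after — 3.4 units closer together.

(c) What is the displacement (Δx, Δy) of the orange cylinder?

(-1.4, 2.8)

The orange cylinder was at about (3.1, 1.4) and moved to about (1.7, 4.2).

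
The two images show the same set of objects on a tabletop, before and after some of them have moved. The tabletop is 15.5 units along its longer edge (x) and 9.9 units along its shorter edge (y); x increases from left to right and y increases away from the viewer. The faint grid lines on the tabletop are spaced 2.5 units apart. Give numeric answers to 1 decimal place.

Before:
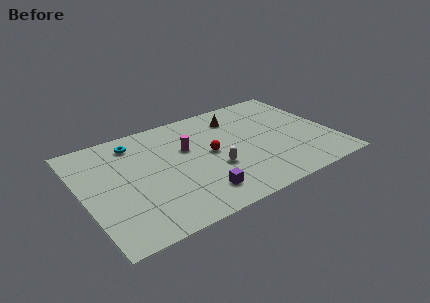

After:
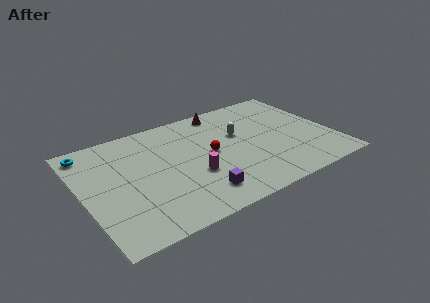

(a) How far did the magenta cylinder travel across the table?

2.6

From (6.6, 6.2) to (6.6, 3.6), the magenta cylinder covered √(0.0² + 2.6²) ≈ 2.6 units.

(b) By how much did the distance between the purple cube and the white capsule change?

+3.2

The distance was about 2.1 in the first image and 5.3 in the second, so they moved 3.2 units further apart.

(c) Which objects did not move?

the purple cube and the red sphere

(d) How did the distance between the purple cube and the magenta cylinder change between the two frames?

-2.6

The distance was about 4.3 in the first image and 1.7 in the second, so they moved 2.6 units closer together.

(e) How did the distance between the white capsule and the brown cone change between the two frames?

-1.9

The distance was about 4.7 in the first image and 2.8 in the second, so they moved 1.9 units closer together.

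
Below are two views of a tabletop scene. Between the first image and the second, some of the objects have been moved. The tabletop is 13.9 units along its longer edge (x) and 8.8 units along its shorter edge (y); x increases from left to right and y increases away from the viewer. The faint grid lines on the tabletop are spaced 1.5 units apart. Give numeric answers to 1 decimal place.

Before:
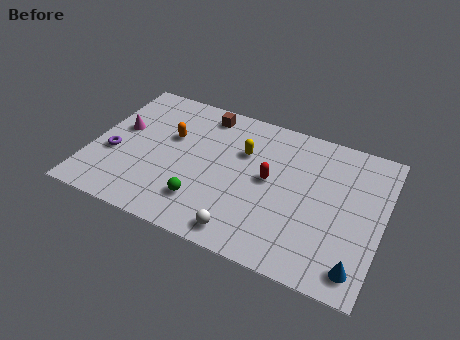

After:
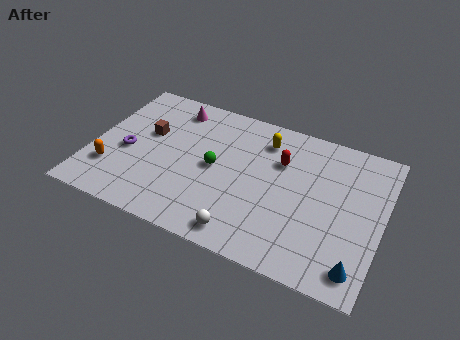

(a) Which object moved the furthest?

the orange capsule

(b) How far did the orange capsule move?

4.0

From (3.6, 5.5) to (1.1, 2.4), the orange capsule covered √(2.5² + 3.1²) ≈ 4.0 units.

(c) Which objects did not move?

the white sphere and the blue cone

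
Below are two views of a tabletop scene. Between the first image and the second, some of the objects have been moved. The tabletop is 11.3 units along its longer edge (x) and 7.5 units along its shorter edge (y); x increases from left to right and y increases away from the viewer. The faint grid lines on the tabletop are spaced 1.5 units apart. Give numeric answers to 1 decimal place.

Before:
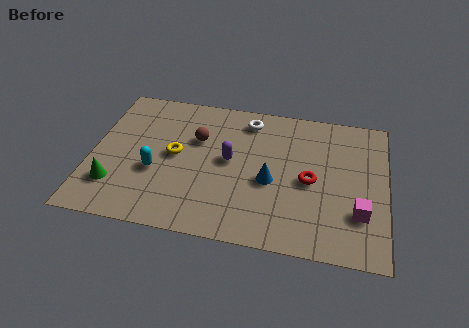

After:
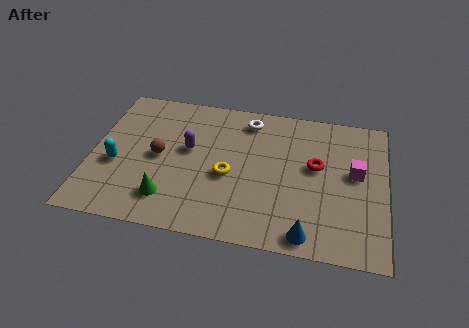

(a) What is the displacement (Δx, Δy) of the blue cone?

(1.5, -2.4)

The blue cone was at about (6.9, 3.2) and moved to about (8.4, 0.8).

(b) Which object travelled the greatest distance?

the blue cone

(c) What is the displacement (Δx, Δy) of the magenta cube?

(-0.2, 2.0)

From the two frames, the magenta cube sits at roughly (10.3, 2.2) before and (10.1, 4.2) after.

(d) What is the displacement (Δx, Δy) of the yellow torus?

(2.1, -0.7)

The yellow torus started near (3.2, 3.9) and ended near (5.3, 3.2).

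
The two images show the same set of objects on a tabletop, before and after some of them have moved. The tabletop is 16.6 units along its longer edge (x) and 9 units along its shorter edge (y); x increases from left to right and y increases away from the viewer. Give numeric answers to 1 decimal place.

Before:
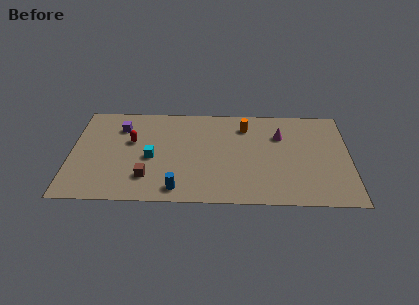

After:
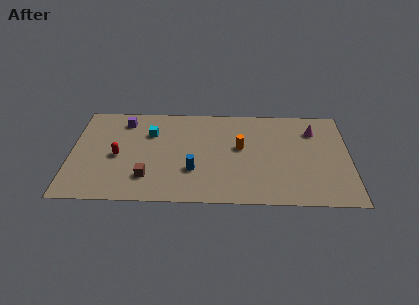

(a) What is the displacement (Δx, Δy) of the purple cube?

(0.2, 0.6)

The purple cube started near (2.9, 6.8) and ended near (3.1, 7.4).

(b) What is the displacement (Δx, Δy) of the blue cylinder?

(0.9, 1.7)

The blue cylinder was at about (6.4, 1.2) and moved to about (7.3, 2.9).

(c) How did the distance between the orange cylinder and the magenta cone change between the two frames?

+2.5

They were about 2.2 units apart before and 4.7 after — 2.5 units further apart.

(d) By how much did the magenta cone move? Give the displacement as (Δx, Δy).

(2.0, 0.5)

From the two frames, the magenta cone sits at roughly (12.5, 6.3) before and (14.5, 6.8) after.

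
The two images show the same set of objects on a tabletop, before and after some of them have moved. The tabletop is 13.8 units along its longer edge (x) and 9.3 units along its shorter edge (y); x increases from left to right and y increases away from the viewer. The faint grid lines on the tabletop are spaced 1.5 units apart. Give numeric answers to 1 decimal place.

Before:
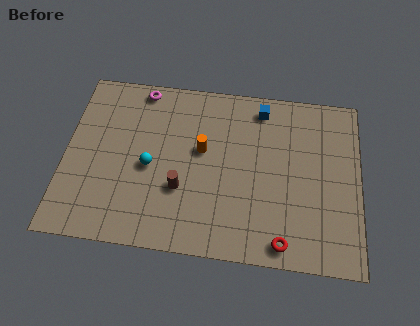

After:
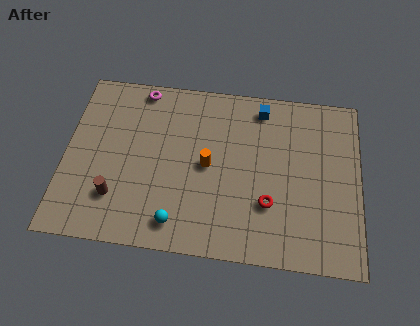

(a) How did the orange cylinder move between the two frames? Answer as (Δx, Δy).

(0.3, -0.8)

The orange cylinder started near (6.4, 5.4) and ended near (6.7, 4.6).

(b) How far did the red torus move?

2.0

The red torus moved from about (10.3, 1.0) to (9.6, 2.9), a distance of √(0.7² + 1.9²) ≈ 2.0.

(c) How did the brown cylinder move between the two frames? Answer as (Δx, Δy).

(-3.0, -0.8)

From the two frames, the brown cylinder sits at roughly (5.5, 3.2) before and (2.5, 2.4) after.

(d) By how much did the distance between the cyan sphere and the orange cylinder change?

+0.8

Before: roughly 2.7 units apart; after: 3.5. That's 0.8 units further apart.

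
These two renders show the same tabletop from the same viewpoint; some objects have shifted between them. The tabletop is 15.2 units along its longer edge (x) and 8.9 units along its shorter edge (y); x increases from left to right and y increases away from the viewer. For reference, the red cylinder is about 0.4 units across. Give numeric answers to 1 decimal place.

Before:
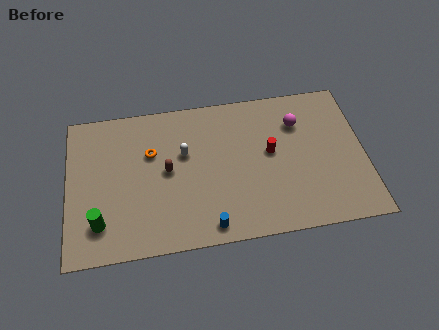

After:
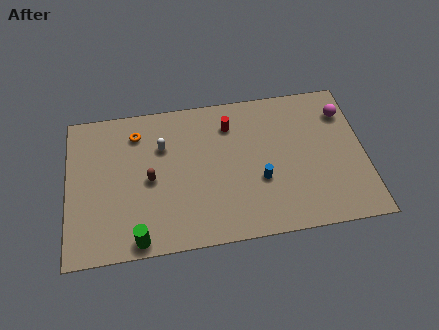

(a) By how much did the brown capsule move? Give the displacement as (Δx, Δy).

(-0.9, -0.4)

The brown capsule was at about (5.1, 4.6) and moved to about (4.2, 4.2).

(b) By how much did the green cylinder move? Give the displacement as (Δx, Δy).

(1.9, -1.2)

The green cylinder started near (1.6, 2.0) and ended near (3.5, 0.8).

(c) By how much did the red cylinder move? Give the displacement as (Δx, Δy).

(-2.0, 2.0)

The red cylinder started near (10.4, 4.9) and ended near (8.4, 6.9).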